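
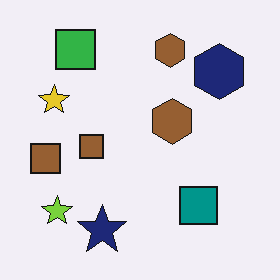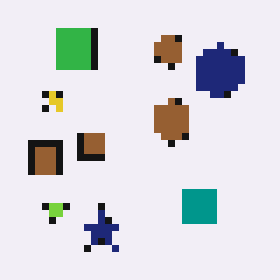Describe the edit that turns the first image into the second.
The second image is the first moderately pixelated.

Shapes are reduced to large square blocks; fine edges and outlines are lost — a downscale-then-upscale (mosaic) effect.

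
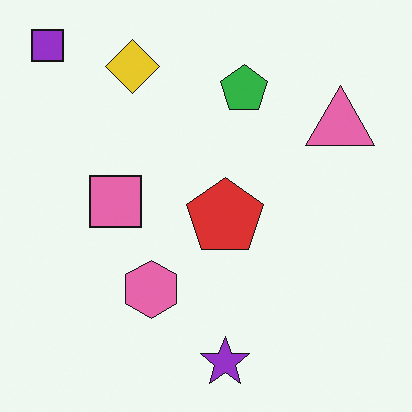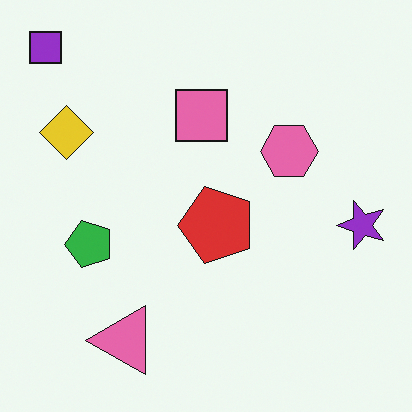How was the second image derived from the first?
This is the original image transposed (reflected across the top-left ↔ bottom-right diagonal).

Shapes have swapped their row and column positions — what was in the top-right is now in the bottom-left — a diagonal reflection.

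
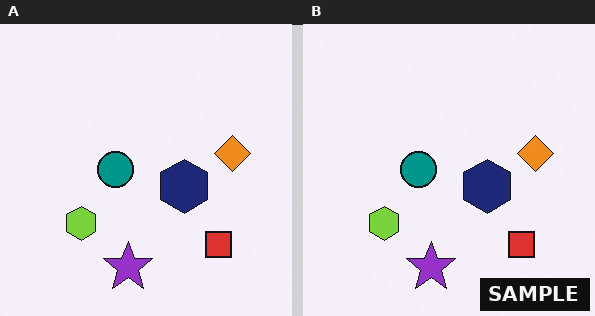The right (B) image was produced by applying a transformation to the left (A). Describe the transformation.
The image was watermarked with the text "SAMPLE" in the lower-right corner.

A dark label reading "SAMPLE" appears in the lower-right corner.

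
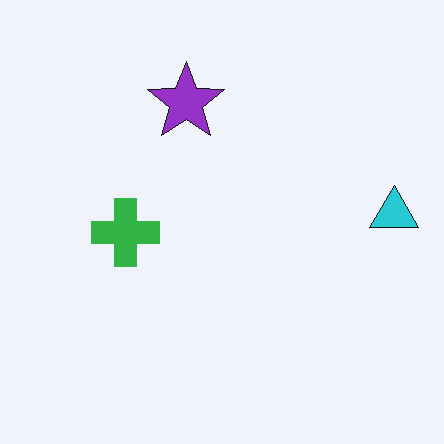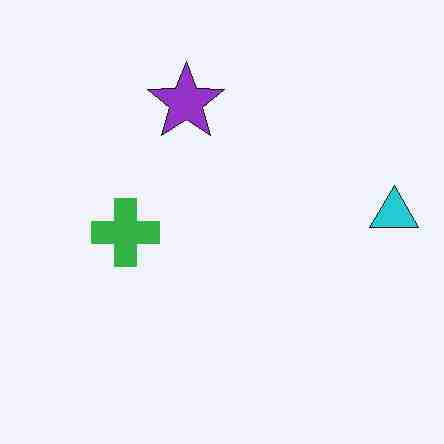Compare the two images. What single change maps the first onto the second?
The transformation is: heavily JPEG-compressed with obvious blocking artifacts.

Blocky 8×8 compression artifacts appear around shape edges and the flat background shows ringing — characteristic JPEG degradation.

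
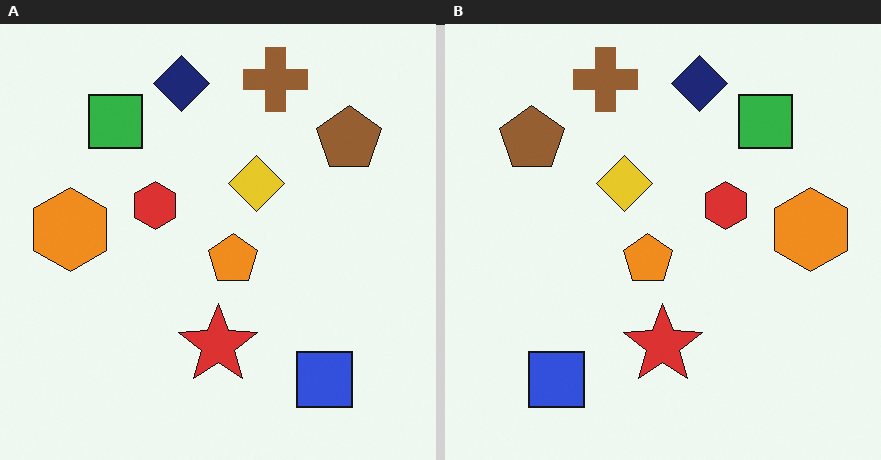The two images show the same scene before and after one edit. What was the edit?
The transformation is: flipped horizontally (left ↔ right).

The orange hexagon is in the left of the left (A) image and the right of the right (B) — shapes on opposite sides of the vertical midline have swapped in a mirror flip.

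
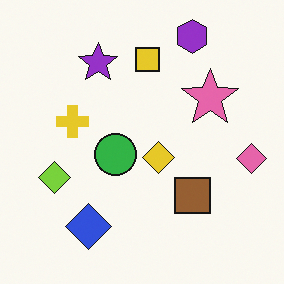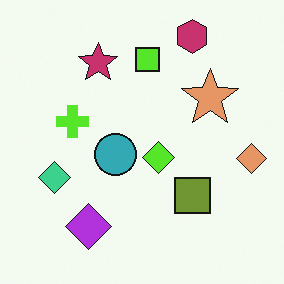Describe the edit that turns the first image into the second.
The transformation is: hue-shifted by a small amount.

Every shape's color has rotated by the same amount around the hue wheel — a uniform hue shift.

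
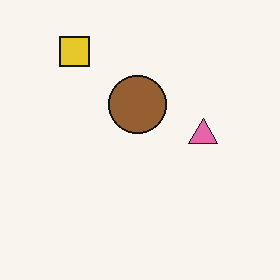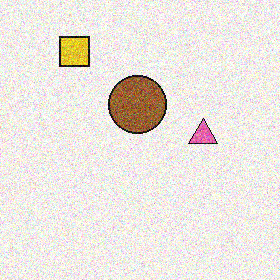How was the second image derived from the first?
It was degraded with strong gaussian noise.

Random speckle covers the whole image, including the flat background.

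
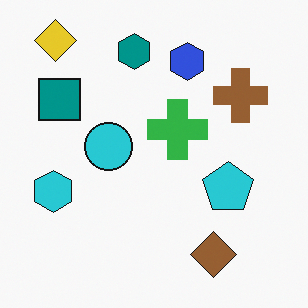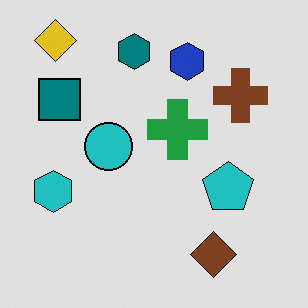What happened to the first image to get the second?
The image was posterized to a reduced palette.

Each flat color has snapped to a coarser quantized level — most visibly, the near-white background has dropped to a flat grey.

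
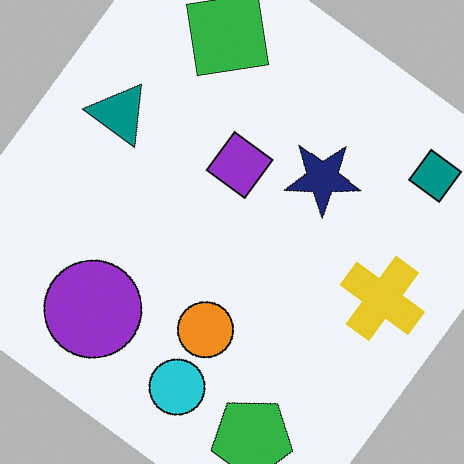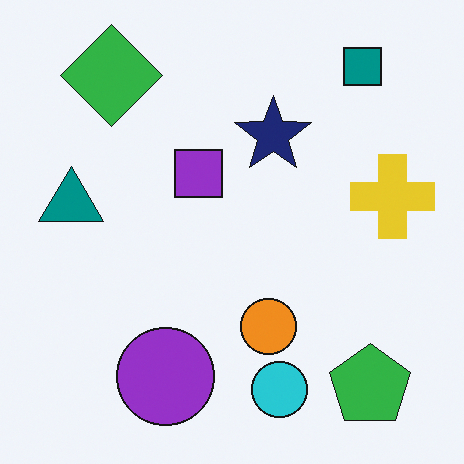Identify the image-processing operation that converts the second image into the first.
The transformation is: rotated clockwise by a large amount — several tens of degrees.

Every shape is tilted by the same angle and the image corners show triangular fill wedges — a whole-image rotation by a non-right angle.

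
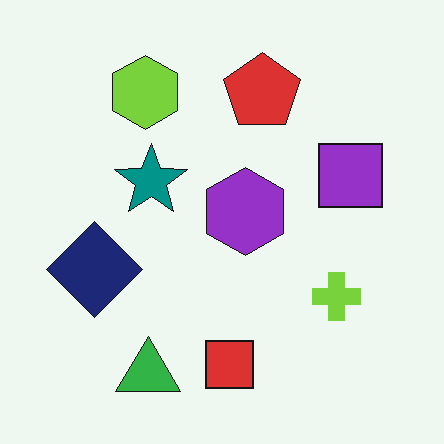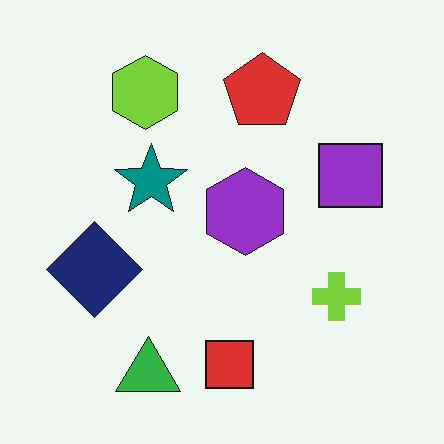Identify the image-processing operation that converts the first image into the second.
It was given moderate JPEG compression.

Blocky 8×8 compression artifacts appear around shape edges and the flat background shows ringing — characteristic JPEG degradation.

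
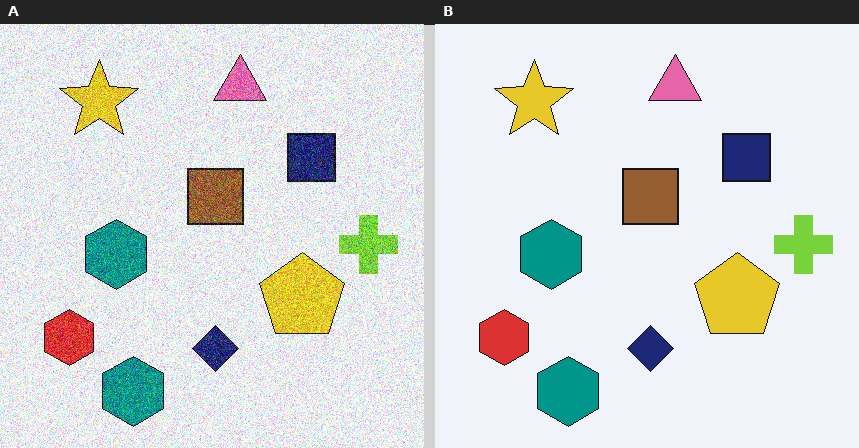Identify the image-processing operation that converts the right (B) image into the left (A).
The transformation is: degraded with a thick layer of grain.

Random speckle covers the whole image, including the flat background.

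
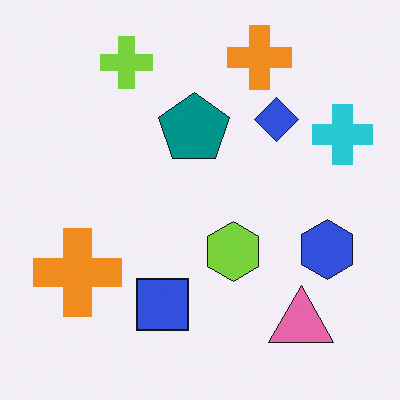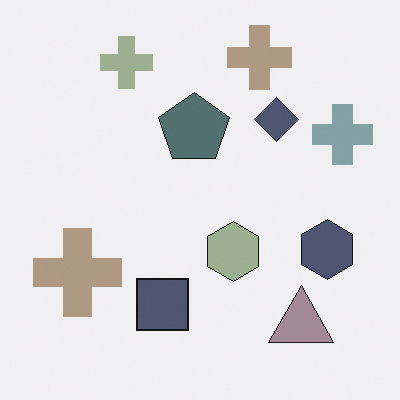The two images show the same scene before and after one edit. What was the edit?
The image was heavily desaturated.

All colors are more muted and greyish — a global saturation change.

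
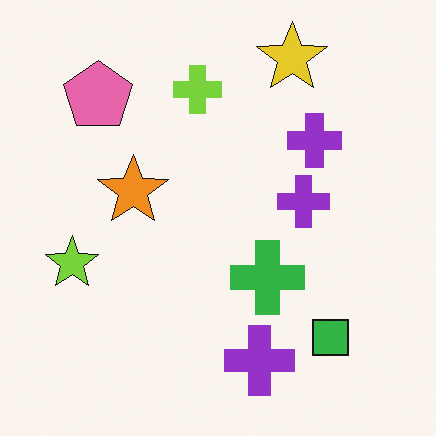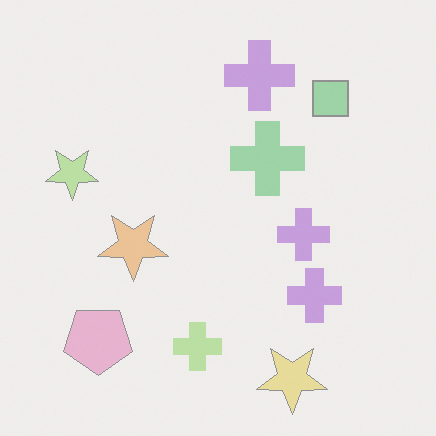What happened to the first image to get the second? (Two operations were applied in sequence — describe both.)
The transformation is: flipped vertically (top ↔ bottom), then given much lower contrast.

The yellow star is in the top-right of the first image and the bottom-right of the second — shapes on opposite sides of the horizontal midline have swapped in a mirror flip. Tones are pushed toward mid-grey across the whole image — a global contrast change.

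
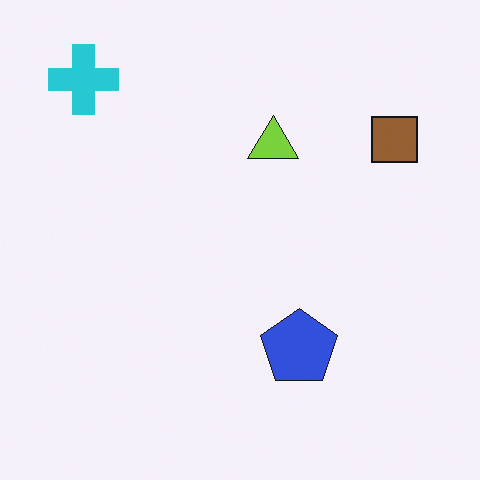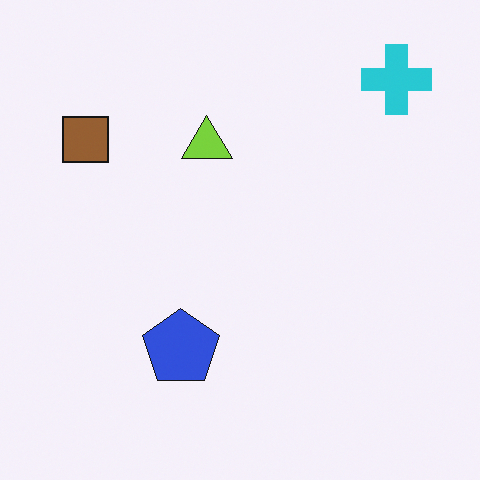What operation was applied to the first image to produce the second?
The image was flipped horizontally (left ↔ right).

The cyan cross is in the top-left of the first image and the top-right of the second — shapes on opposite sides of the vertical midline have swapped in a mirror flip.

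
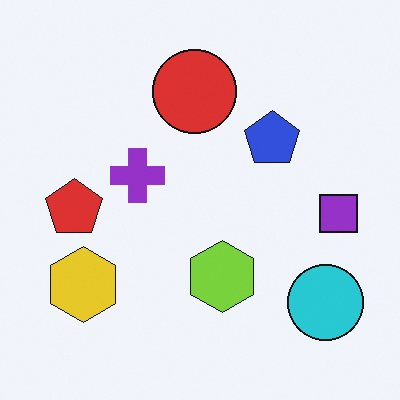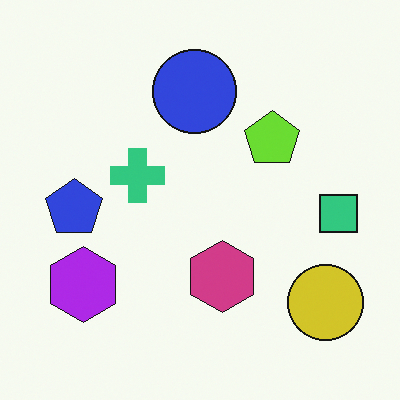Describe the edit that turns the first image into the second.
This is the original image hue-shifted through roughly half the color wheel.

Every shape's color has rotated by the same amount around the hue wheel — a uniform hue shift.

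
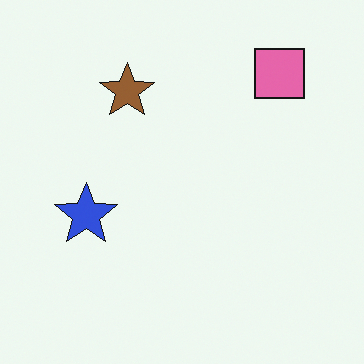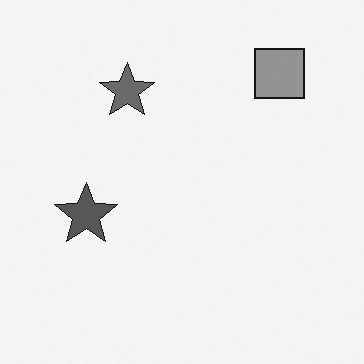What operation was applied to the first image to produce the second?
This is the original image converted to grayscale.

All color is removed — every shape is now a shade of grey.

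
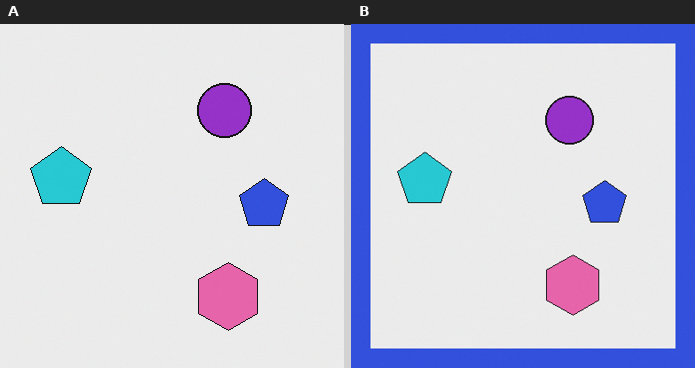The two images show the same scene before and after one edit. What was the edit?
The right (B) image is the left (A) framed with a blue border.

A solid blue frame runs around the edge of the right (B) image, with the content slightly shrunk inside it.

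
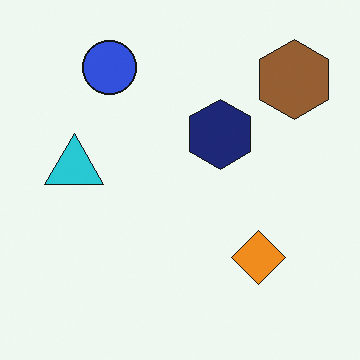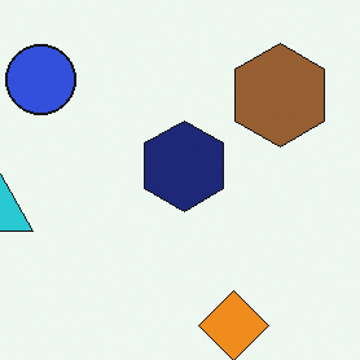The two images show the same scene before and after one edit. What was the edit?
The second image is the first cropped to a modestly smaller region and rescaled.

The visible shapes are larger and the field of view is narrower; shapes near the original edges may be partly or wholly outside the frame — a crop-and-rescale.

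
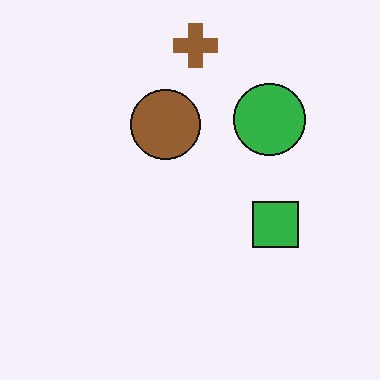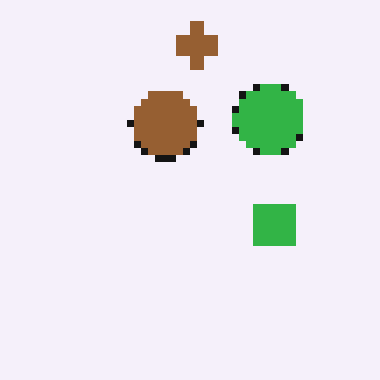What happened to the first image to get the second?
This is the original image pixelated into visible square blocks.

Shapes are reduced to large square blocks; fine edges and outlines are lost — a downscale-then-upscale (mosaic) effect.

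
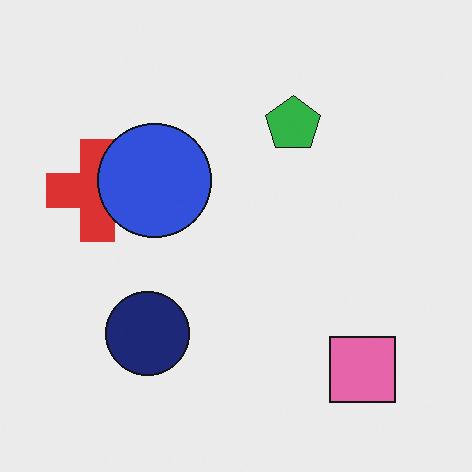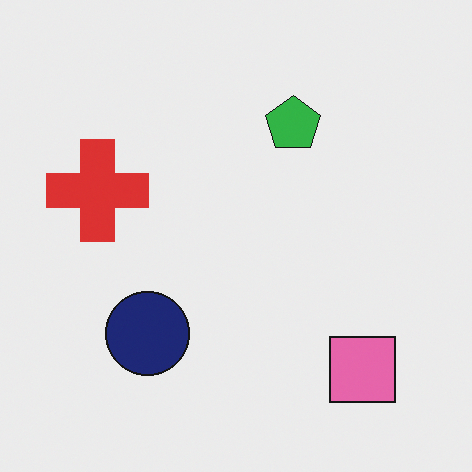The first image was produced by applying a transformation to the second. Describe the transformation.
This is the original image overlaid with an additional blue circle.

A blue circle appears in the first image that is absent from the second.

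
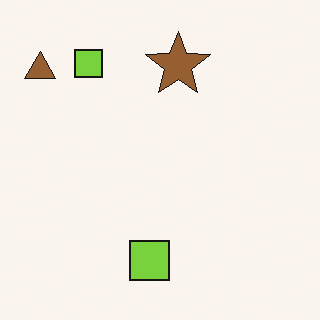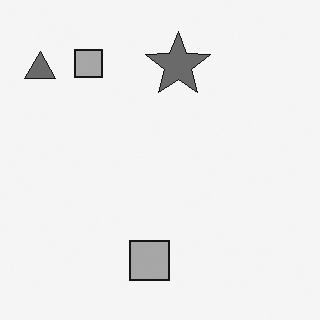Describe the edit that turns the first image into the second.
The transformation is: converted to grayscale.

All color is removed — every shape is now a shade of grey.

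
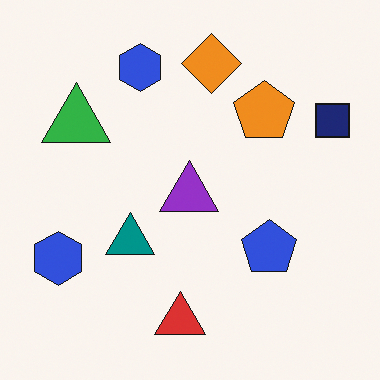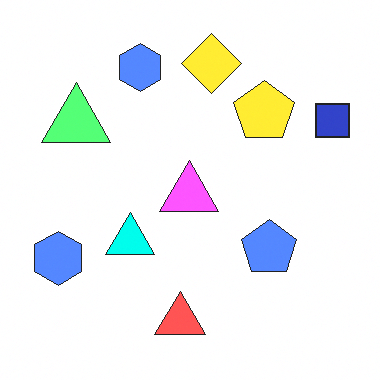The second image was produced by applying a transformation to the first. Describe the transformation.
The transformation is: noticeably brightened.

Every pixel — background and shapes alike — is uniformly brightened.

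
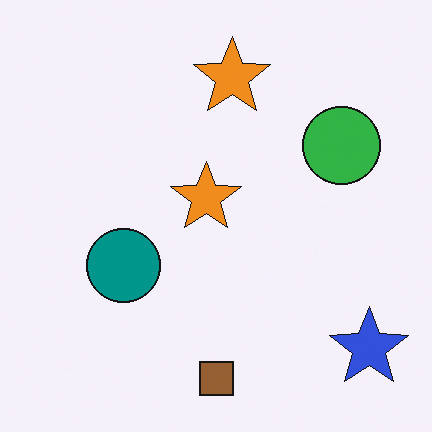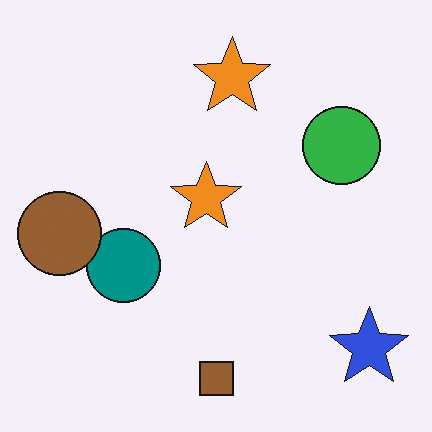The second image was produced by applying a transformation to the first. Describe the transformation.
The second image is the first overlaid with an additional brown circle.

A brown circle appears in the second image that is absent from the first.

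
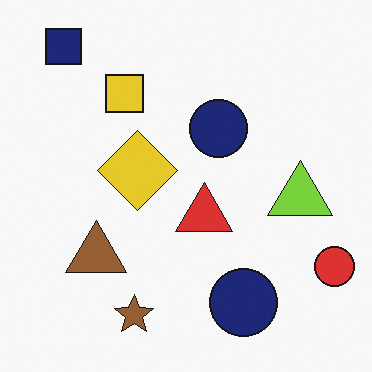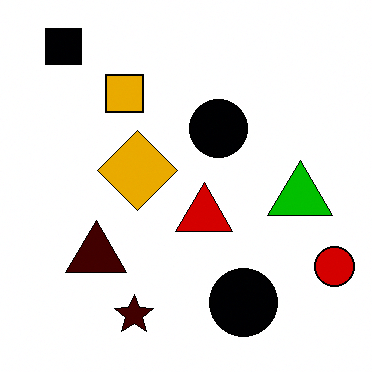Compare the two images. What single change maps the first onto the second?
It was given much higher contrast.

Tones are pushed away from mid-grey across the whole image — a global contrast change.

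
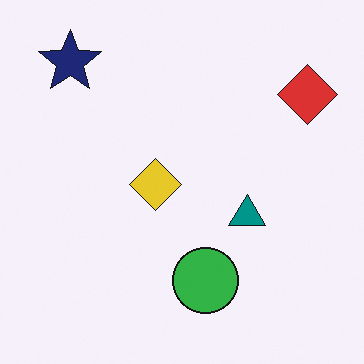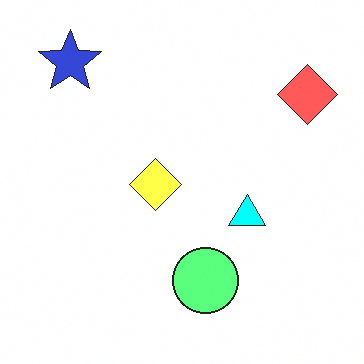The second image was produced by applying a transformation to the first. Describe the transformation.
The transformation is: brightened a lot.

Every pixel — background and shapes alike — is uniformly brightened.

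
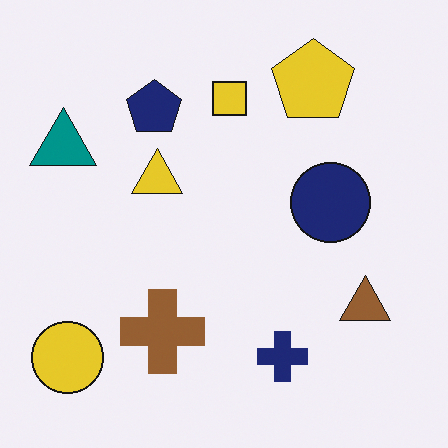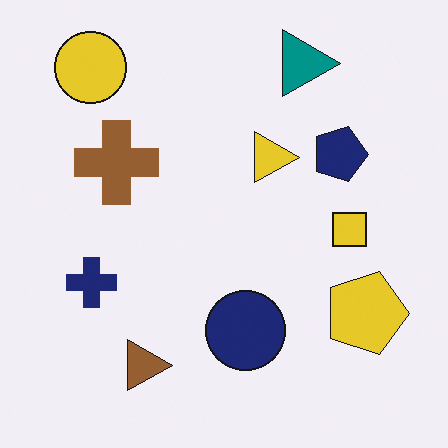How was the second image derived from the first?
The image was rotated 90° clockwise.

The yellow circle sits in the bottom-left of the first image and the top-left of the second — consistent with a whole-image 90° clockwise rotation.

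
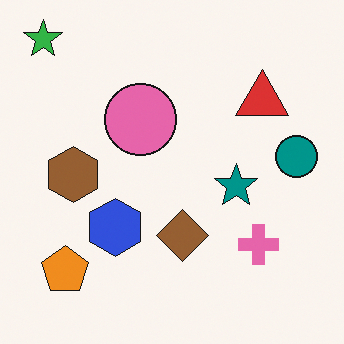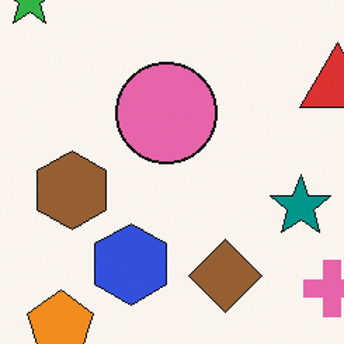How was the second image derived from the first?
The second image is the first cropped slightly and scaled back up.

The visible shapes are larger and the field of view is narrower; shapes near the original edges may be partly or wholly outside the frame — a crop-and-rescale.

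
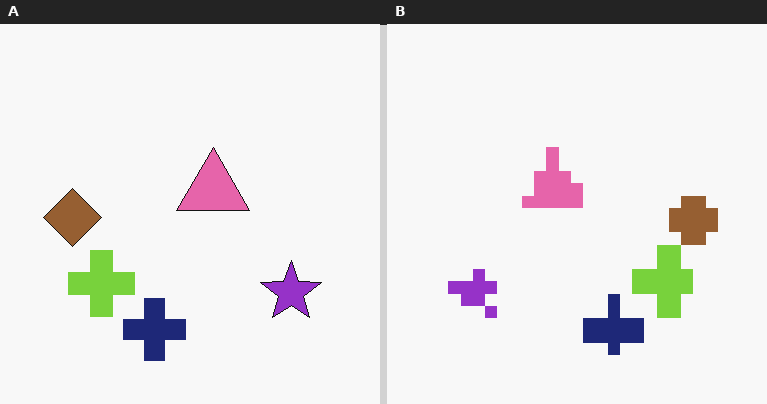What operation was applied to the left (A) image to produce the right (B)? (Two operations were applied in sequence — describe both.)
The image was flipped horizontally (left ↔ right), then heavily pixelated into large blocks.

The brown diamond is in the left of the left (A) image and the right of the right (B) — shapes on opposite sides of the vertical midline have swapped in a mirror flip. Shapes are reduced to large square blocks; fine edges and outlines are lost — a downscale-then-upscale (mosaic) effect.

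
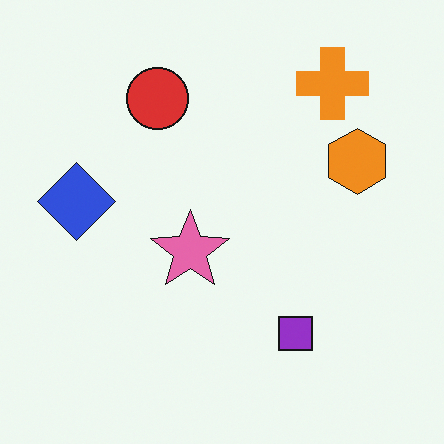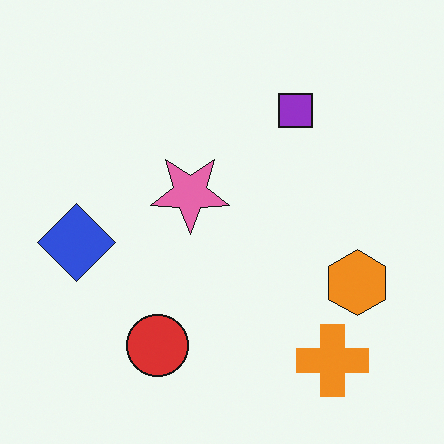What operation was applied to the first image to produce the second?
The image was flipped vertically (top ↔ bottom).

The orange cross is in the top-right of the first image and the bottom-right of the second — shapes on opposite sides of the horizontal midline have swapped in a mirror flip.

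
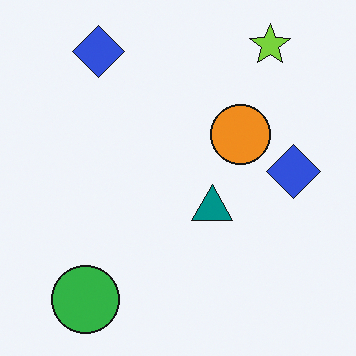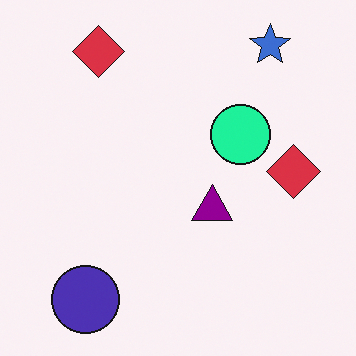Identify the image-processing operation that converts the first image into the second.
The image was hue-shifted through roughly a third of the color wheel.

Every shape's color has rotated by the same amount around the hue wheel — a uniform hue shift.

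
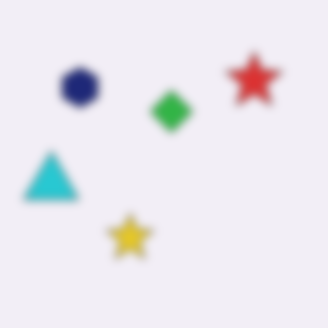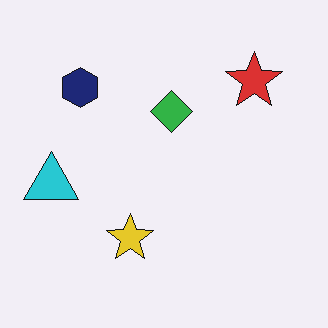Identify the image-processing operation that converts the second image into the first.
The first image is the second noticeably gaussian-blurred.

Shape edges and outlines are uniformly softened across the whole image.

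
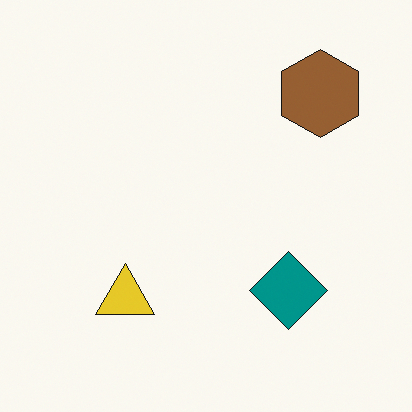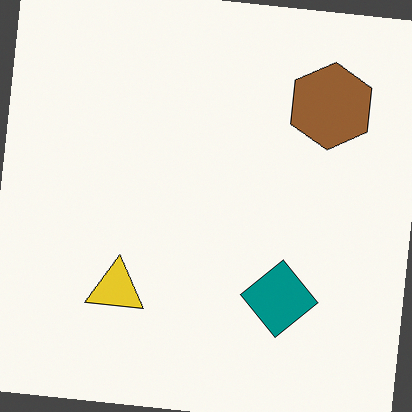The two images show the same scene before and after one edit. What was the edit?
This is the original image rotated clockwise by a slight angle.

Every shape is tilted by the same angle and the image corners show triangular fill wedges — a whole-image rotation by a non-right angle.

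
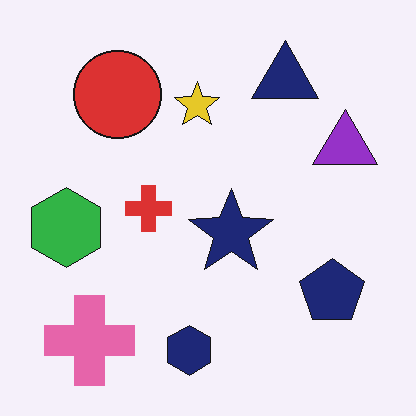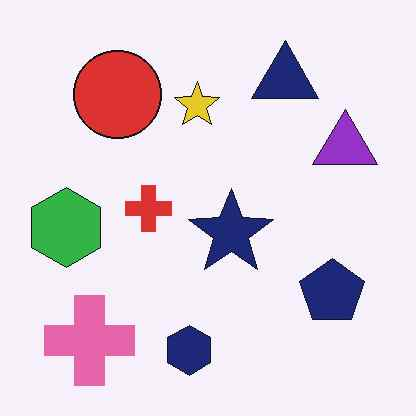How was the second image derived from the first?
The transformation is: JPEG-compressed with visible artifacts.

Blocky 8×8 compression artifacts appear around shape edges and the flat background shows ringing — characteristic JPEG degradation.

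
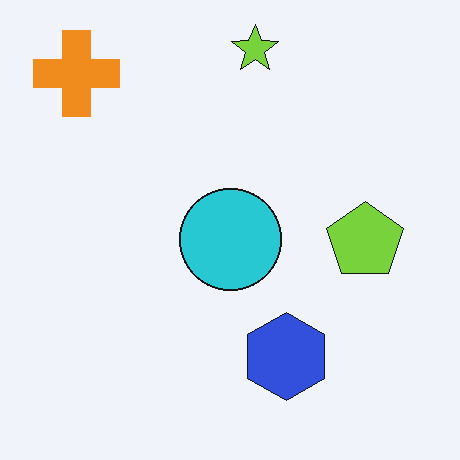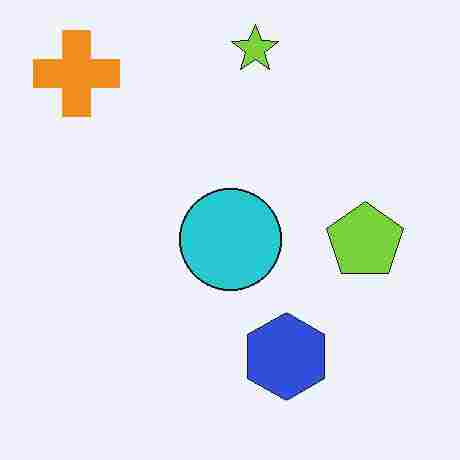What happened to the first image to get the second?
It was heavily JPEG-compressed with obvious blocking artifacts.

Blocky 8×8 compression artifacts appear around shape edges and the flat background shows ringing — characteristic JPEG degradation.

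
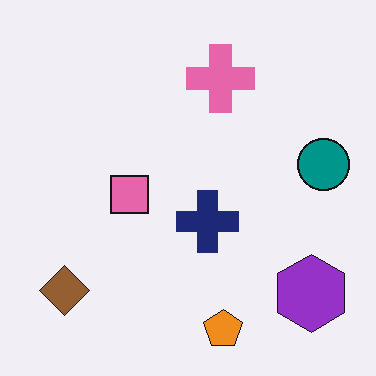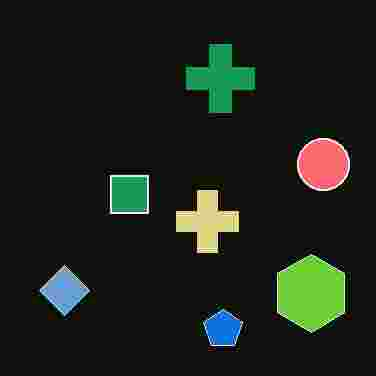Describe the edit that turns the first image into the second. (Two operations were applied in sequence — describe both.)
The second image is the first color-inverted (negative), then heavily JPEG-compressed with obvious blocking artifacts.

The light background has become dark and every shape's color is its complement — a photographic negative. Blocky 8×8 compression artifacts appear around shape edges and the flat background shows ringing — characteristic JPEG degradation.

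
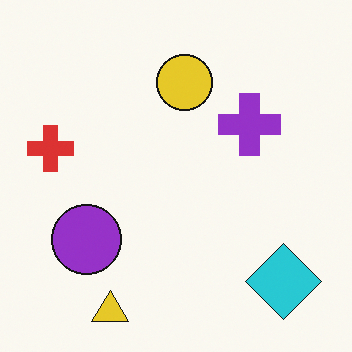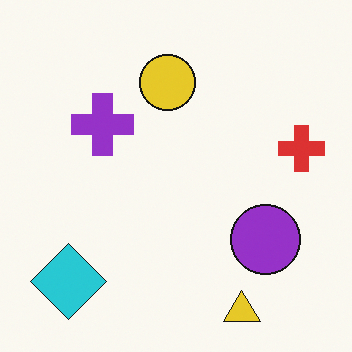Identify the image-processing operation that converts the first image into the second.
Flipped horizontally (left ↔ right).

The red cross is in the left of the first image and the right of the second — shapes on opposite sides of the vertical midline have swapped in a mirror flip.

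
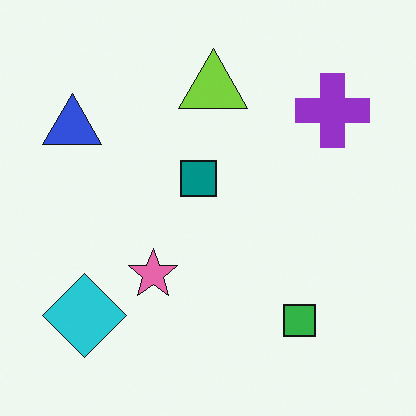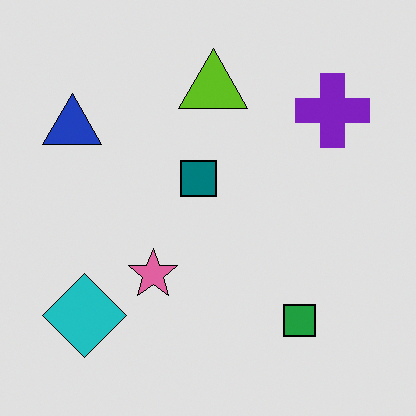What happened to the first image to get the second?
The second image is the first moderately posterized.

Each flat color has snapped to a coarser quantized level — most visibly, the near-white background has dropped to a flat grey.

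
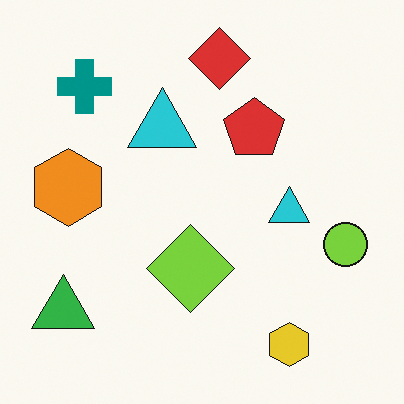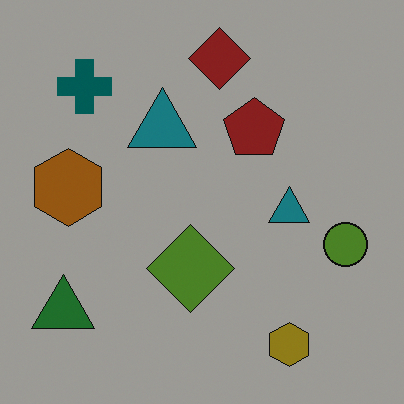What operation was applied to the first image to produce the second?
It was noticeably darkened.

Every pixel — background and shapes alike — is uniformly darkened.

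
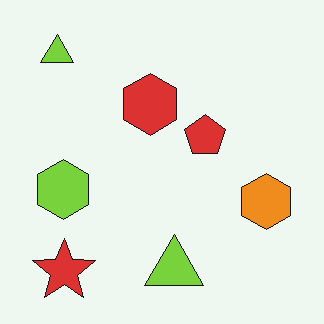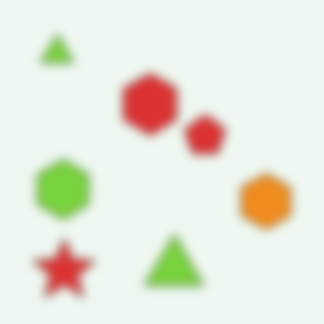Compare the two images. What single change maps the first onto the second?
The transformation is: heavily blurred.

Shape edges and outlines are uniformly softened across the whole image.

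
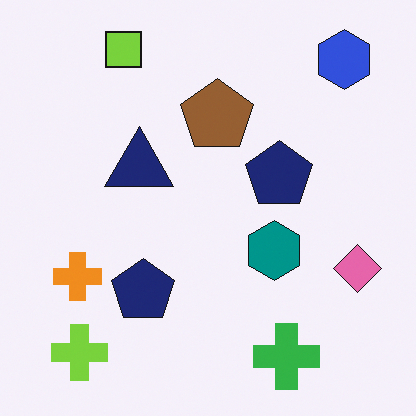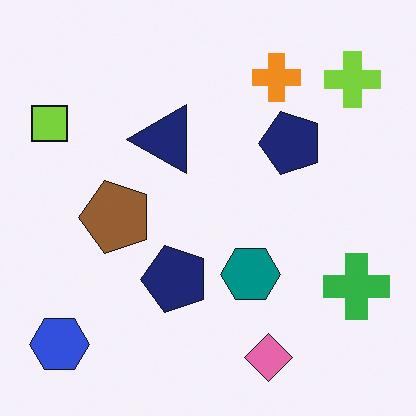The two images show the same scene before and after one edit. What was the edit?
The transformation is: transposed (reflected across the top-left ↔ bottom-right diagonal).

Shapes have swapped their row and column positions — what was in the top-right is now in the bottom-left — a diagonal reflection.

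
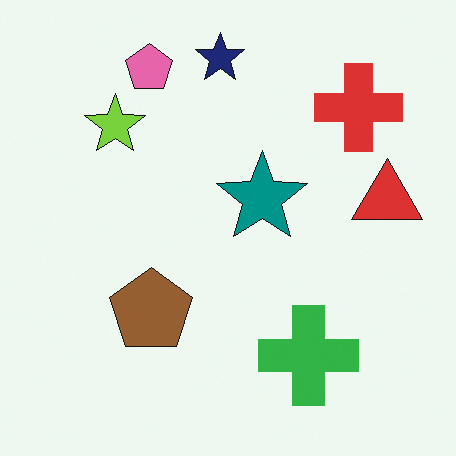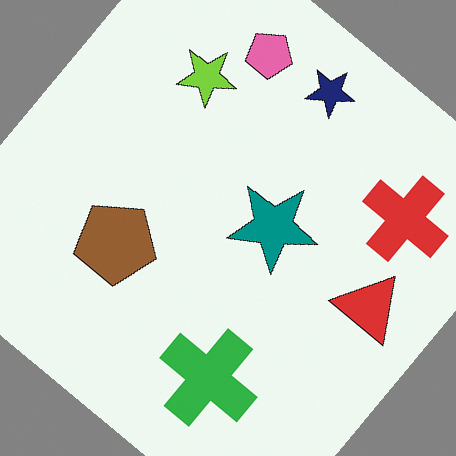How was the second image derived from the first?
Rotated clockwise by a large amount — several tens of degrees.

Every shape is tilted by the same angle and the image corners show triangular fill wedges — a whole-image rotation by a non-right angle.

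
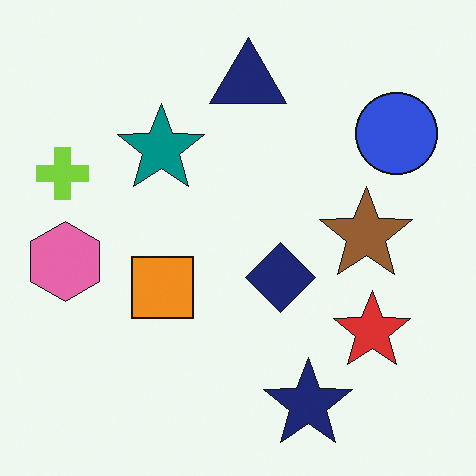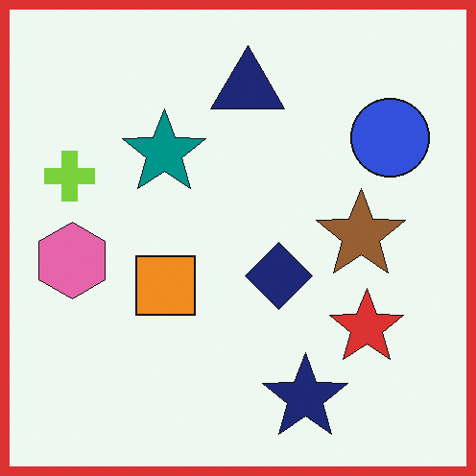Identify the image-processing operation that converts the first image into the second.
The image was framed with a red border.

A solid red frame runs around the edge of the second image, with the content slightly shrunk inside it.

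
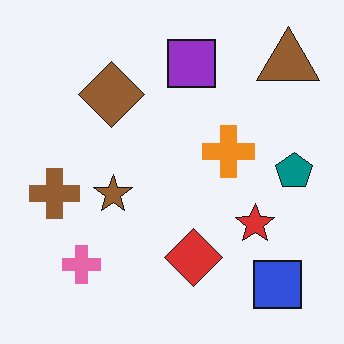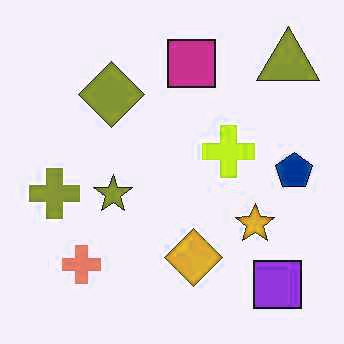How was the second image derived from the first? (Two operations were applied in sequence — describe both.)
It was given moderate JPEG compression, then hue-shifted slightly.

Blocky 8×8 compression artifacts appear around shape edges and the flat background shows ringing — characteristic JPEG degradation. Every shape's color has rotated by the same amount around the hue wheel — a uniform hue shift.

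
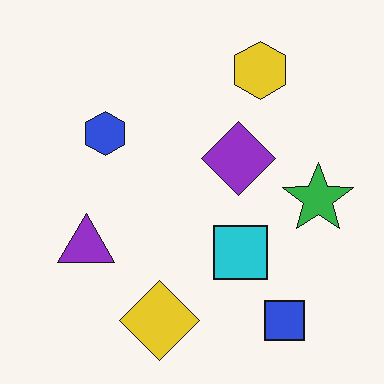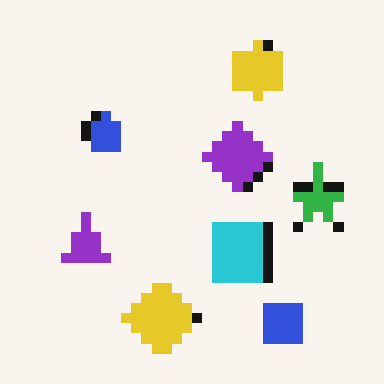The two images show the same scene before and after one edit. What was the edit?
Coarsely pixelated.

Shapes are reduced to large square blocks; fine edges and outlines are lost — a downscale-then-upscale (mosaic) effect.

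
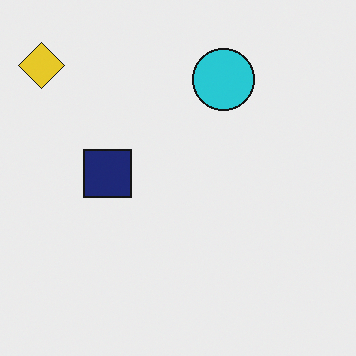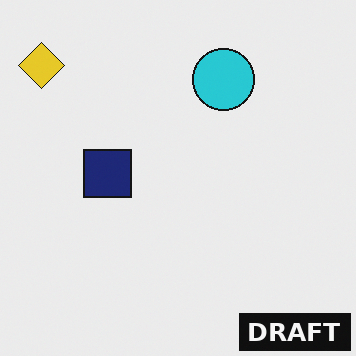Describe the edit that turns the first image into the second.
It was watermarked with the text "DRAFT" in the lower-right corner.

A dark label reading "DRAFT" appears in the lower-right corner.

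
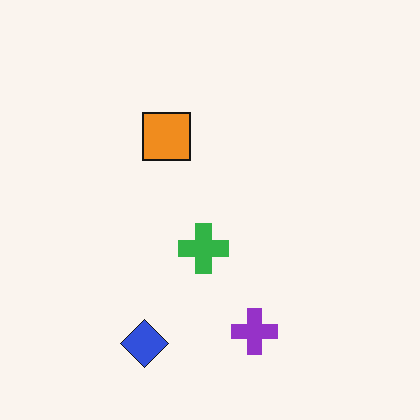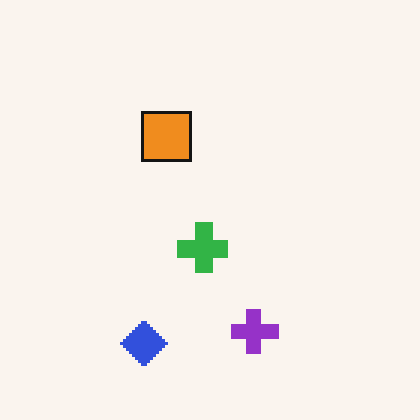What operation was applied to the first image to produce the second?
Lightly pixelated (a mild mosaic effect).

Shapes are reduced to large square blocks; fine edges and outlines are lost — a downscale-then-upscale (mosaic) effect.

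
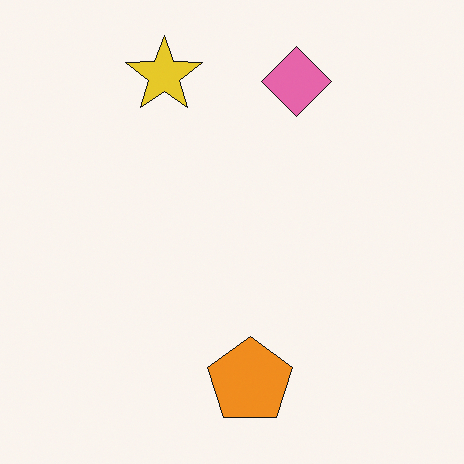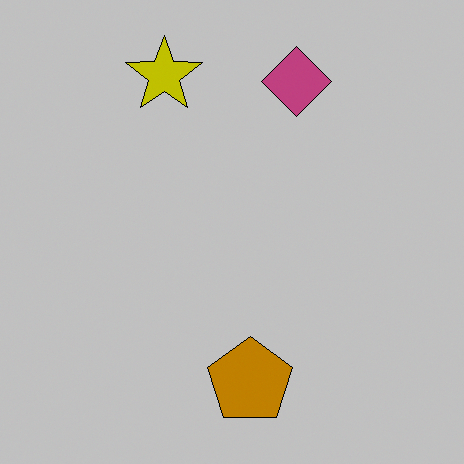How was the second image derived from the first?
The image was aggressively posterized.

Each flat color has snapped to a coarser quantized level — most visibly, the near-white background has dropped to a flat grey.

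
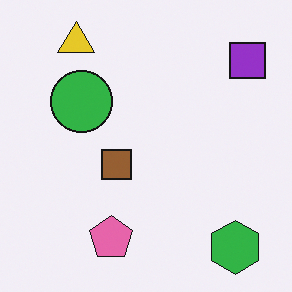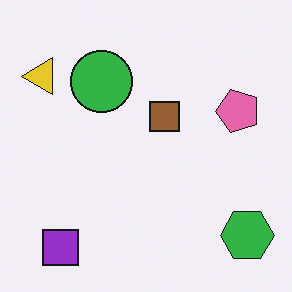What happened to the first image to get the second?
The transformation is: transposed (reflected across the top-left ↔ bottom-right diagonal).

Shapes have swapped their row and column positions — what was in the top-right is now in the bottom-left — a diagonal reflection.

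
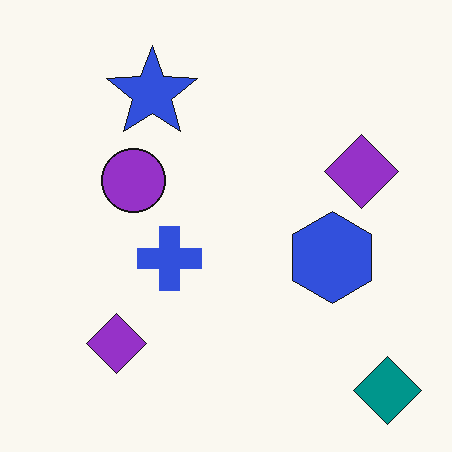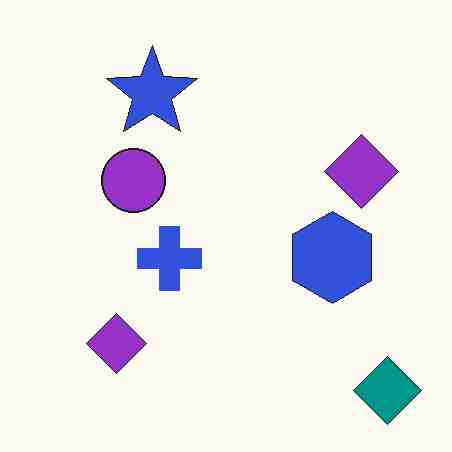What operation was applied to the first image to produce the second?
The image was heavily JPEG-compressed with obvious blocking artifacts.

Blocky 8×8 compression artifacts appear around shape edges and the flat background shows ringing — characteristic JPEG degradation.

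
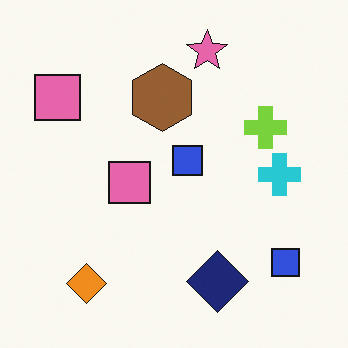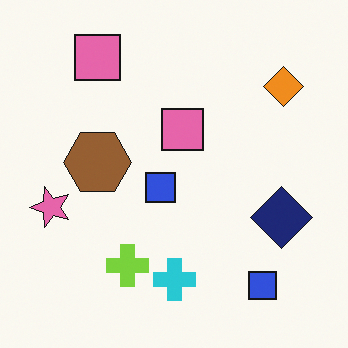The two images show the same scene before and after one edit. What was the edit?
This is the original image transposed (reflected across the top-left ↔ bottom-right diagonal).

Shapes have swapped their row and column positions — what was in the top-right is now in the bottom-left — a diagonal reflection.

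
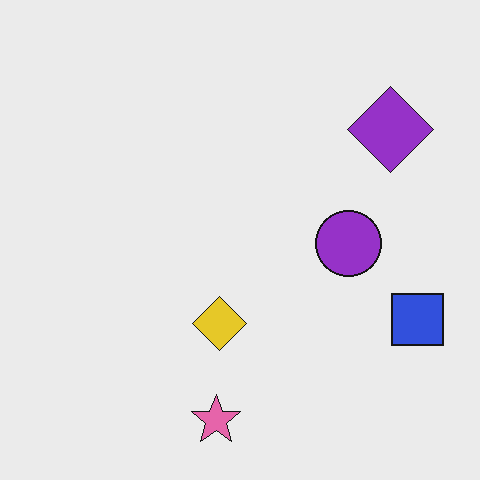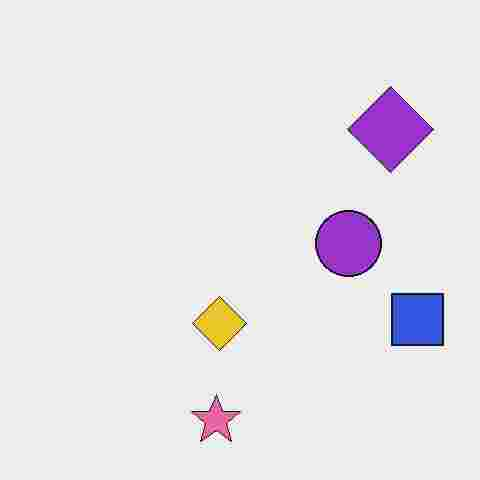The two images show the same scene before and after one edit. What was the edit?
It was heavily JPEG-compressed with obvious blocking artifacts.

Blocky 8×8 compression artifacts appear around shape edges and the flat background shows ringing — characteristic JPEG degradation.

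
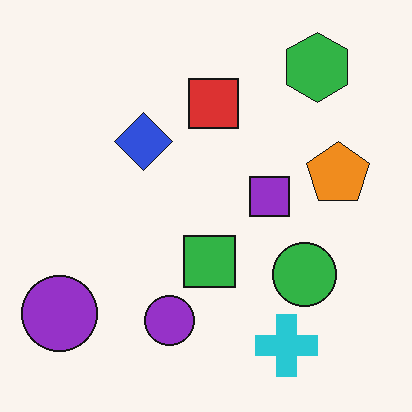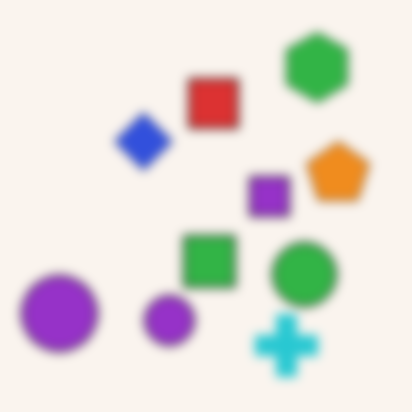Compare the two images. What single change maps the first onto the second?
The image was heavily blurred.

Shape edges and outlines are uniformly softened across the whole image.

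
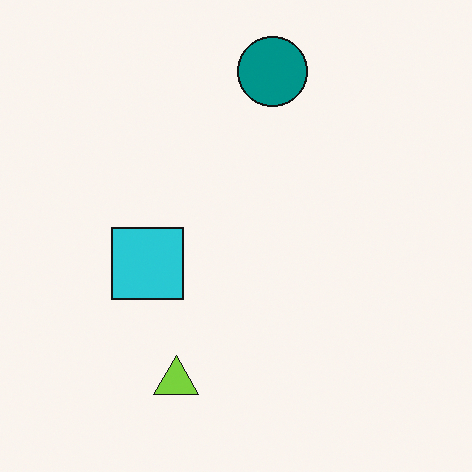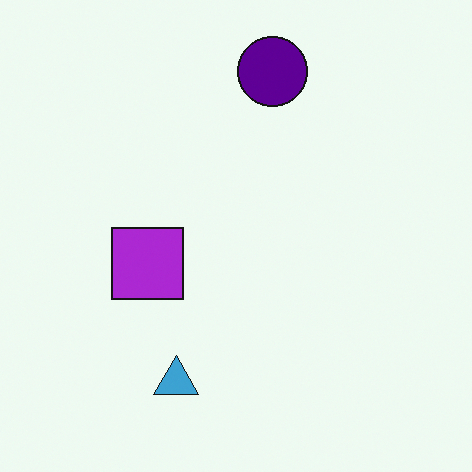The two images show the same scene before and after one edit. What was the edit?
The second image is the first hue-shifted by a moderate amount.

Every shape's color has rotated by the same amount around the hue wheel — a uniform hue shift.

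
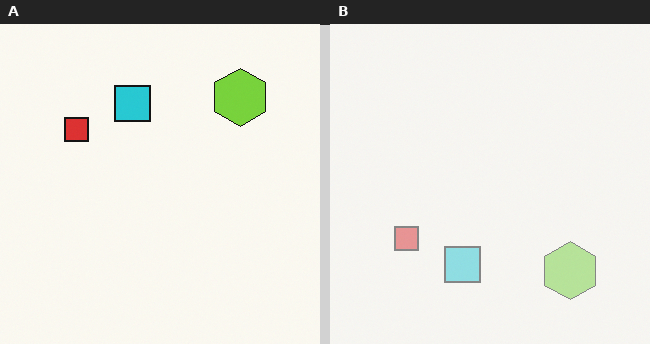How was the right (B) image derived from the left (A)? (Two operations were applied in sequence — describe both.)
The right (B) image is the left (A) flipped vertically (top ↔ bottom), then given much lower contrast.

The lime hexagon is in the top-right of the left (A) image and the bottom-right of the right (B) — shapes on opposite sides of the horizontal midline have swapped in a mirror flip. Tones are pushed toward mid-grey across the whole image — a global contrast change.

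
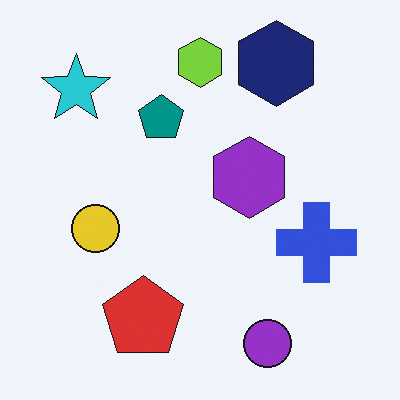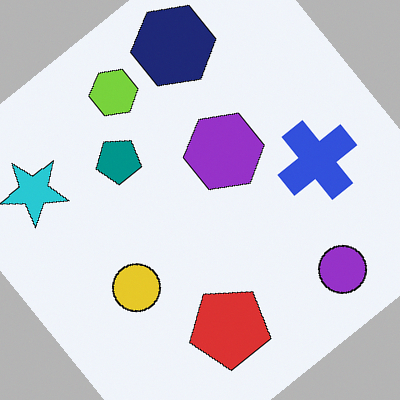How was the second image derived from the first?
The image was rotated counter-clockwise by a large amount — several tens of degrees.

Every shape is tilted by the same angle and the image corners show triangular fill wedges — a whole-image rotation by a non-right angle.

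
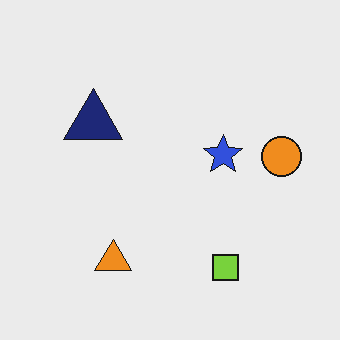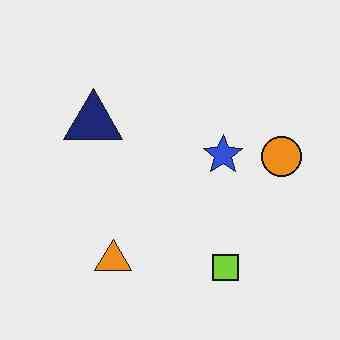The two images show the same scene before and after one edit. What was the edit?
It was JPEG-compressed with visible artifacts.

Blocky 8×8 compression artifacts appear around shape edges and the flat background shows ringing — characteristic JPEG degradation.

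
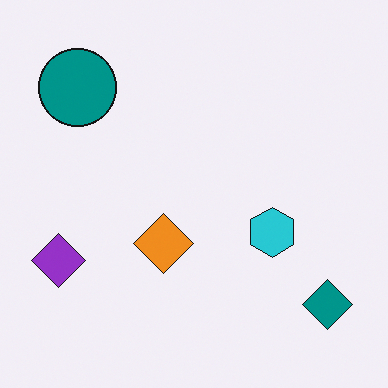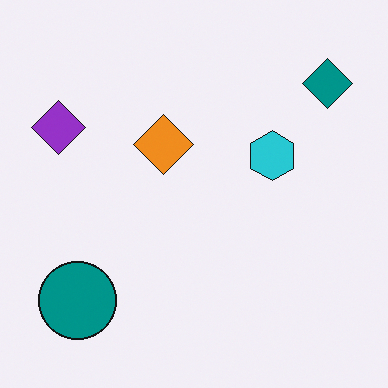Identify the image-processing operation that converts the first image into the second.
The transformation is: flipped vertically (top ↔ bottom).

The teal diamond is in the bottom-right of the first image and the top-right of the second — shapes on opposite sides of the horizontal midline have swapped in a mirror flip.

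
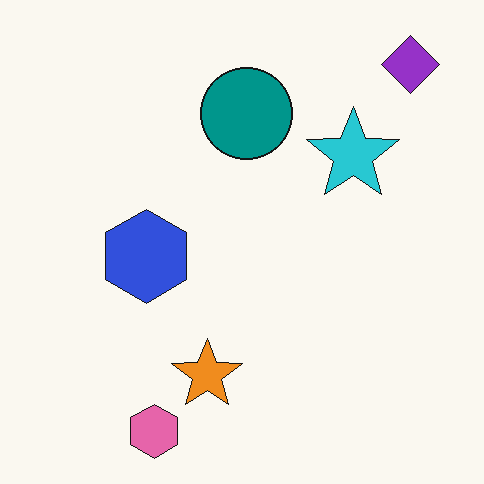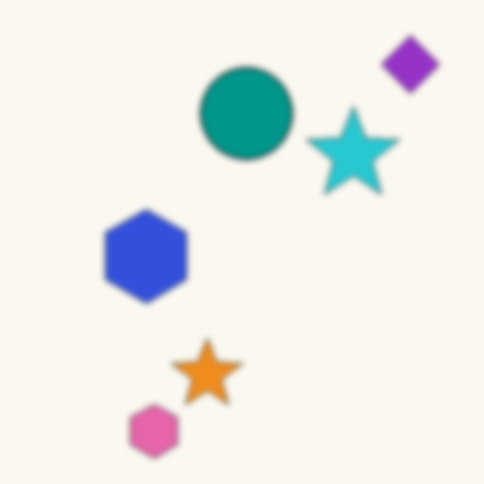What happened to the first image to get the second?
Moderately blurred.

Shape edges and outlines are uniformly softened across the whole image.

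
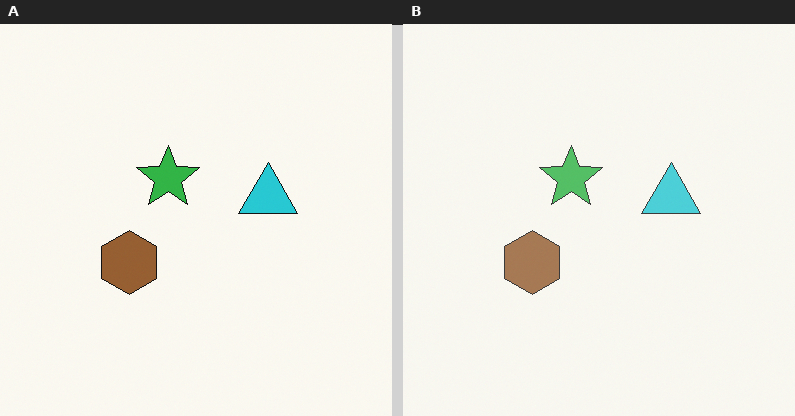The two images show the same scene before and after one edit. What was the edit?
The transformation is: given slightly reduced contrast.

Tones are pushed toward mid-grey across the whole image — a global contrast change.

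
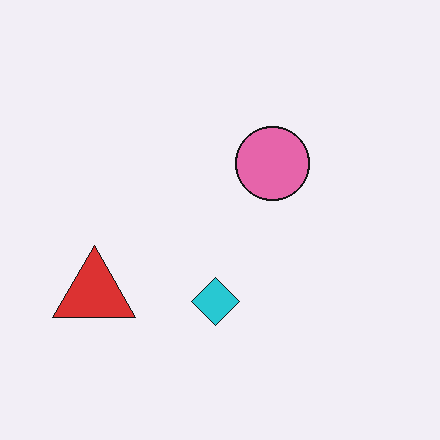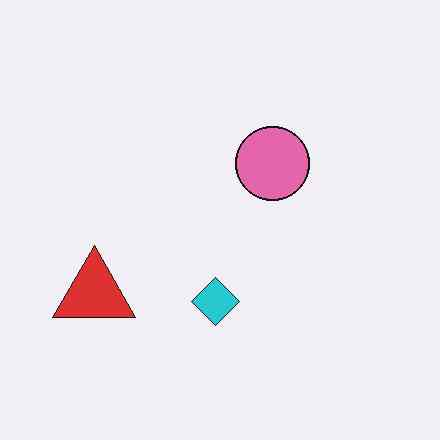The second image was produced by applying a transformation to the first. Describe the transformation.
The second image is the first JPEG-compressed with visible artifacts.

Blocky 8×8 compression artifacts appear around shape edges and the flat background shows ringing — characteristic JPEG degradation.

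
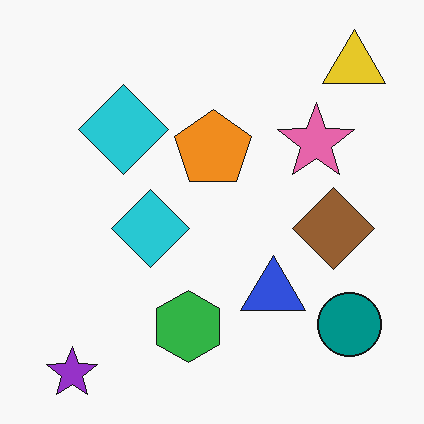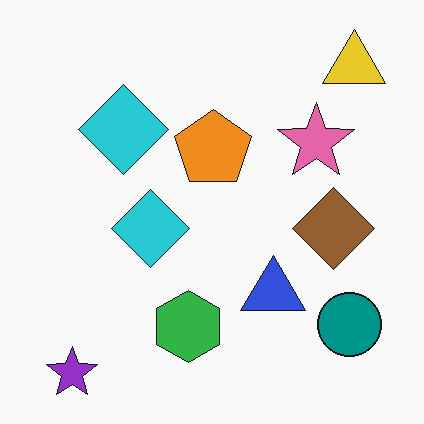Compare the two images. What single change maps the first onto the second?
The second image is the first JPEG-compressed with visible artifacts.

Blocky 8×8 compression artifacts appear around shape edges and the flat background shows ringing — characteristic JPEG degradation.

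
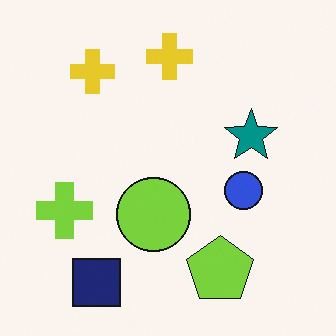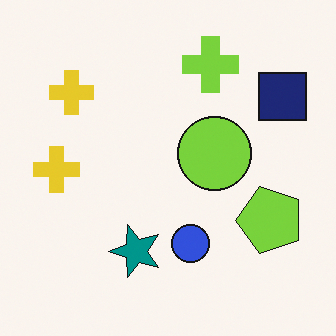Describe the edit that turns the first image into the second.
Transposed (reflected across the top-left ↔ bottom-right diagonal).

Shapes have swapped their row and column positions — what was in the top-right is now in the bottom-left — a diagonal reflection.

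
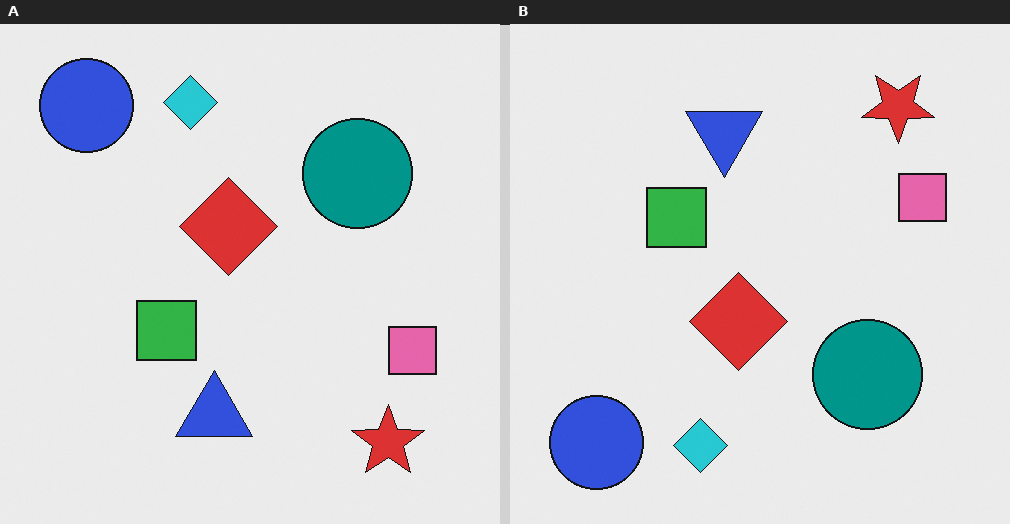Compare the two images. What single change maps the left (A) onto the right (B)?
Flipped vertically (top ↔ bottom).

The cyan diamond is in the top of the left (A) image and the bottom of the right (B) — shapes on opposite sides of the horizontal midline have swapped in a mirror flip.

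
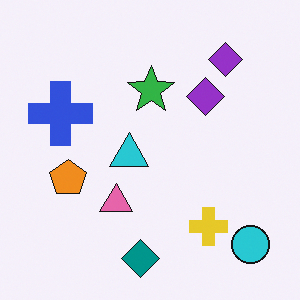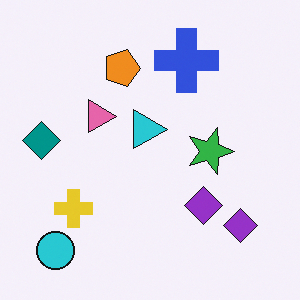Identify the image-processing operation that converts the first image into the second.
The second image is the first rotated 90° clockwise.

The cyan circle sits in the bottom-right of the first image and the bottom-left of the second — consistent with a whole-image 90° clockwise rotation.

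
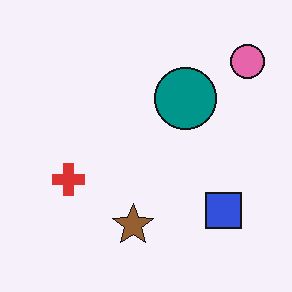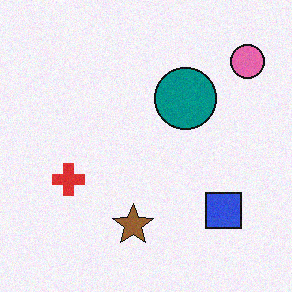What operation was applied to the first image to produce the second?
The image was degraded with light additive noise.

Random speckle covers the whole image, including the flat background.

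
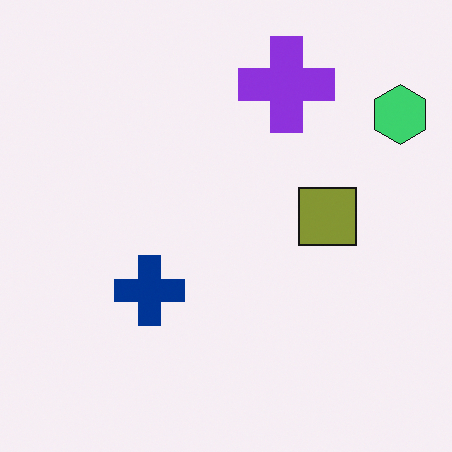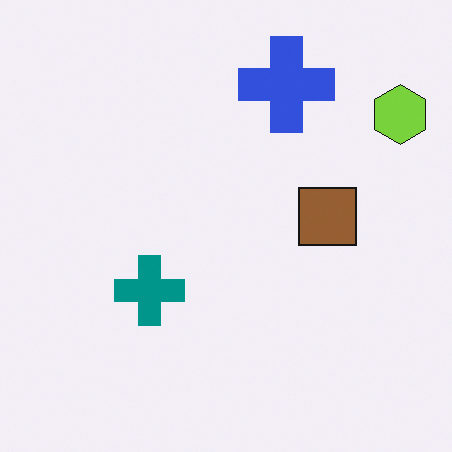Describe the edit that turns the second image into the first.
It was hue-shifted slightly.

Every shape's color has rotated by the same amount around the hue wheel — a uniform hue shift.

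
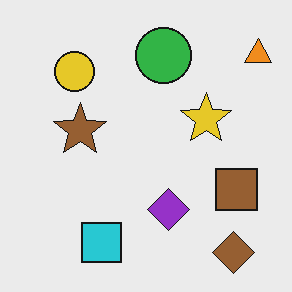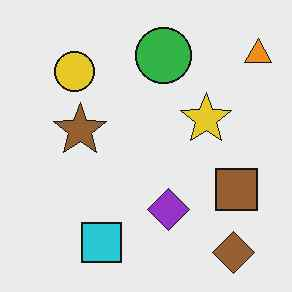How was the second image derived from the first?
It was given moderate JPEG compression.

Blocky 8×8 compression artifacts appear around shape edges and the flat background shows ringing — characteristic JPEG degradation.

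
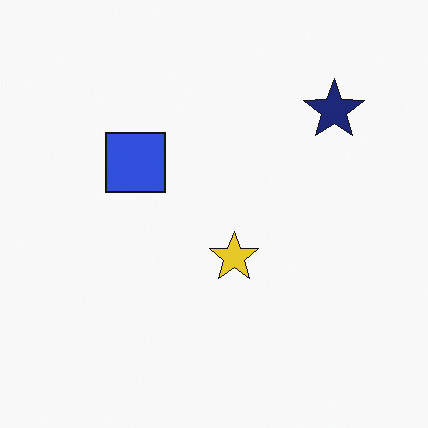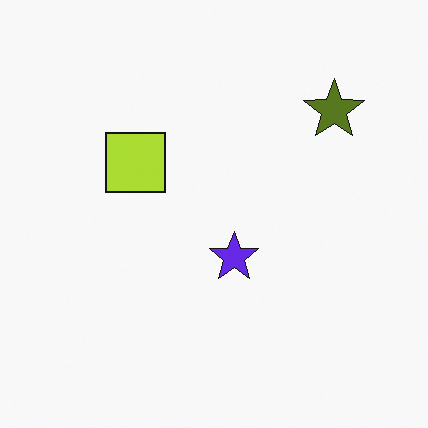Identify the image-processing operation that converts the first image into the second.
Hue-shifted by a large amount.

Every shape's color has rotated by the same amount around the hue wheel — a uniform hue shift.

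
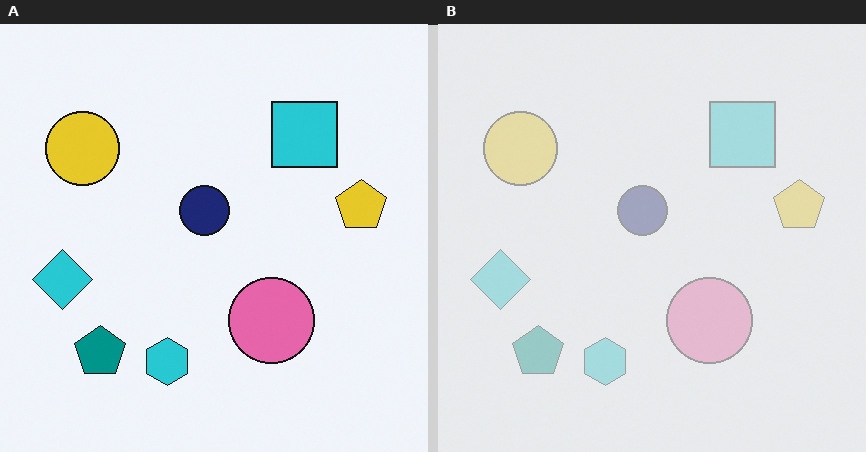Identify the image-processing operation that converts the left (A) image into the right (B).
Washed out (contrast reduced).

Tones are pushed toward mid-grey across the whole image — a global contrast change.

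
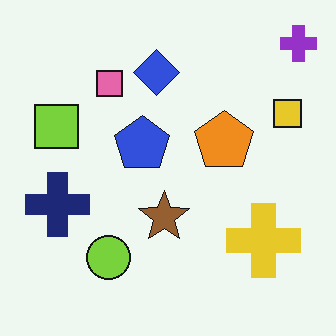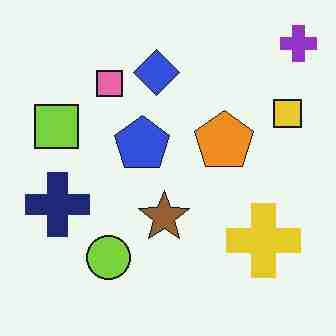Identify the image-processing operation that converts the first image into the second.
This is the original image heavily JPEG-compressed with obvious blocking artifacts.

Blocky 8×8 compression artifacts appear around shape edges and the flat background shows ringing — characteristic JPEG degradation.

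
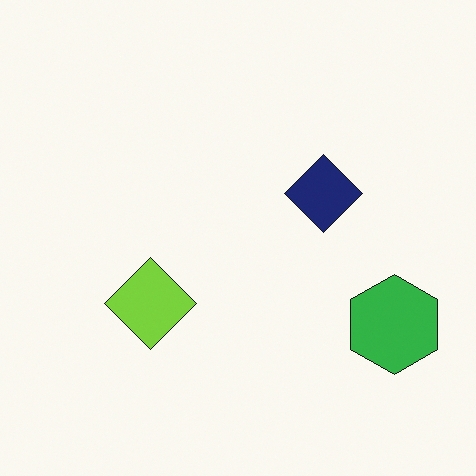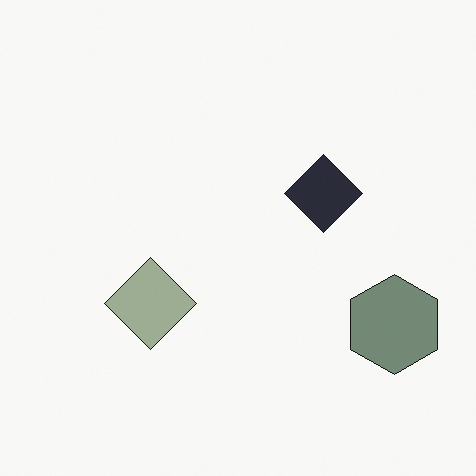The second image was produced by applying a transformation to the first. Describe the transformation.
It was made much more muted (saturation change).

All colors are more muted and greyish — a global saturation change.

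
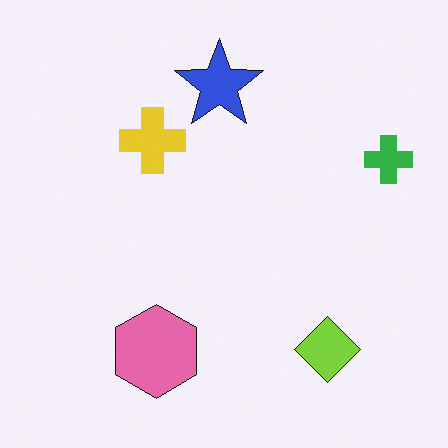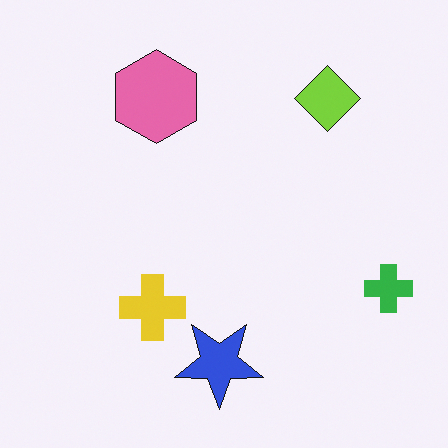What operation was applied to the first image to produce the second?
The image was flipped vertically (top ↔ bottom).

The blue star is in the top of the first image and the bottom of the second — shapes on opposite sides of the horizontal midline have swapped in a mirror flip.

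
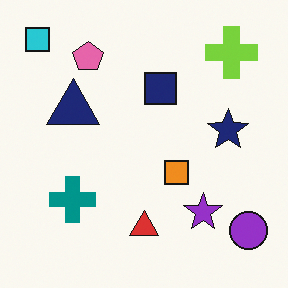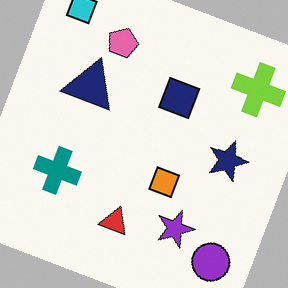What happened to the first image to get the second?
It was rotated clockwise by a moderate amount.

Every shape is tilted by the same angle and the image corners show triangular fill wedges — a whole-image rotation by a non-right angle.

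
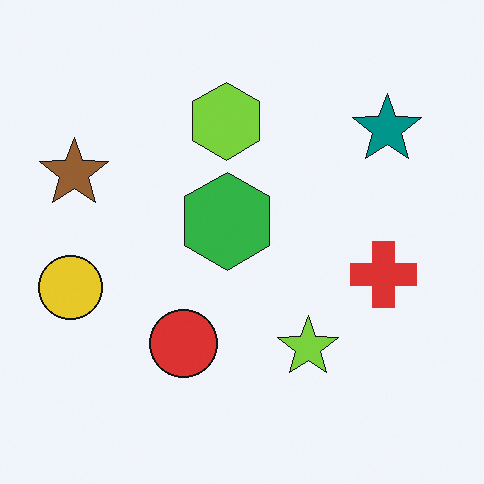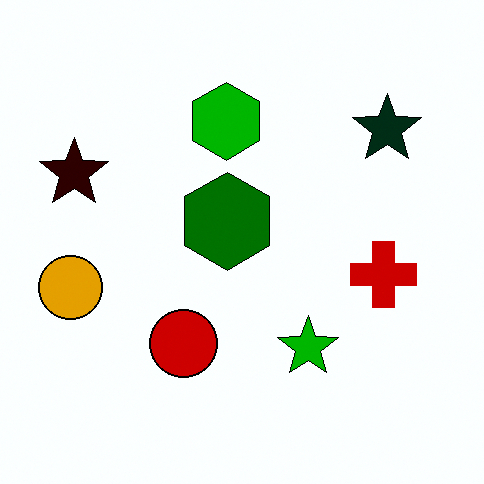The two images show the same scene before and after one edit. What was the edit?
It was given much higher contrast.

Tones are pushed away from mid-grey across the whole image — a global contrast change.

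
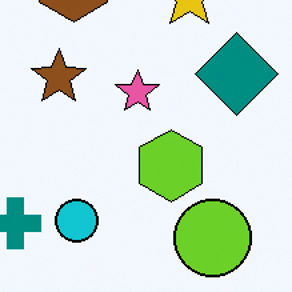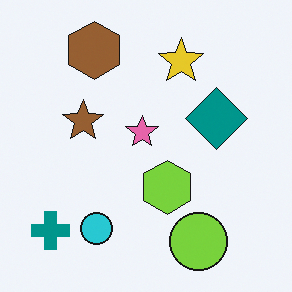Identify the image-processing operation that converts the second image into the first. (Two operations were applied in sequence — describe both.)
This is the original image cropped to a modestly smaller region and rescaled, then given slightly increased contrast.

The visible shapes are larger and the field of view is narrower; shapes near the original edges may be partly or wholly outside the frame — a crop-and-rescale. Tones are pushed away from mid-grey across the whole image — a global contrast change.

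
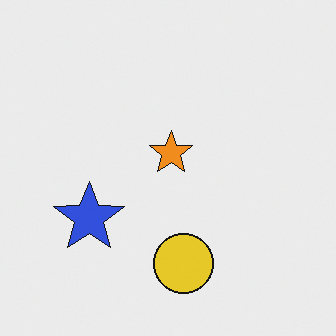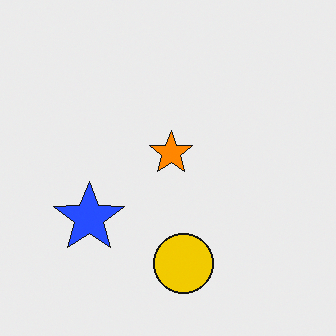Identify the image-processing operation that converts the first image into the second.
It was slightly oversaturated.

All colors are more vivid — a global saturation change.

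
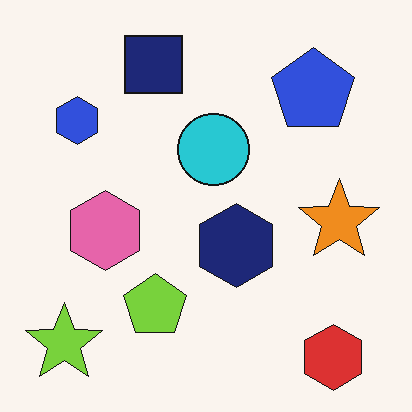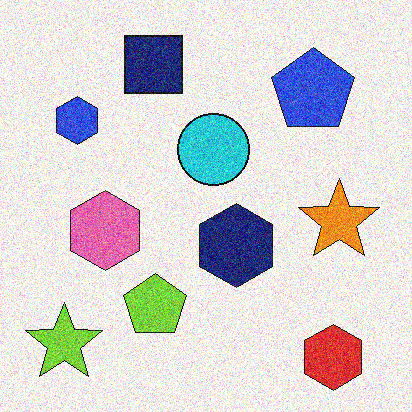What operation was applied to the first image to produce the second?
The transformation is: degraded with heavy additive noise.

Random speckle covers the whole image, including the flat background.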